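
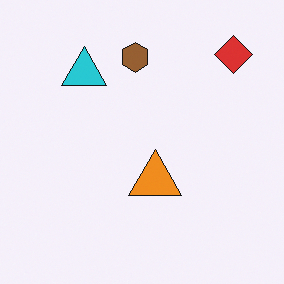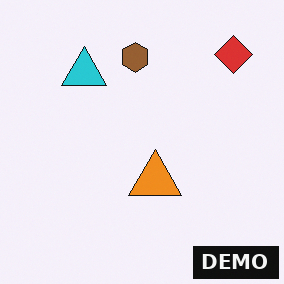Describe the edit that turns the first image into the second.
The image was watermarked with the text "DEMO" in the lower-right corner.

A dark label reading "DEMO" appears in the lower-right corner.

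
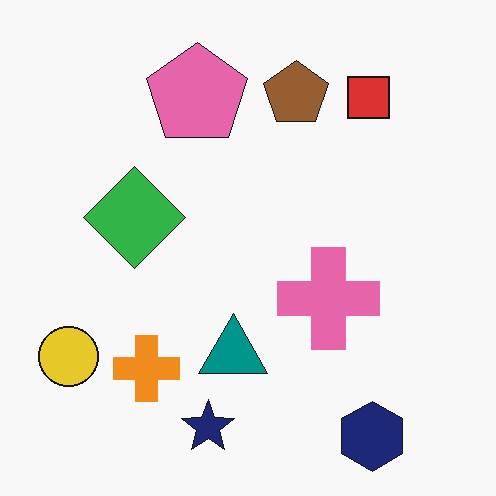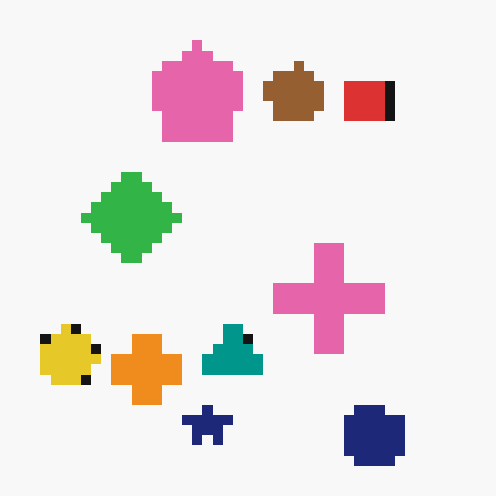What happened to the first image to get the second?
The second image is the first coarsely pixelated.

Shapes are reduced to large square blocks; fine edges and outlines are lost — a downscale-then-upscale (mosaic) effect.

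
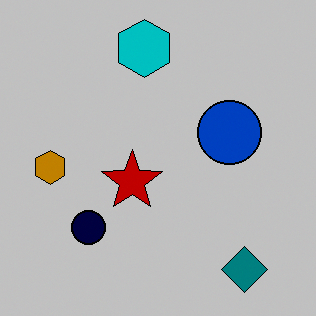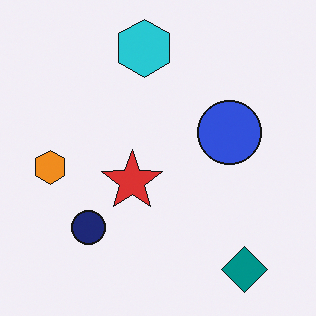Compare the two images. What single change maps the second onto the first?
It was aggressively posterized.

Each flat color has snapped to a coarser quantized level — most visibly, the near-white background has dropped to a flat grey.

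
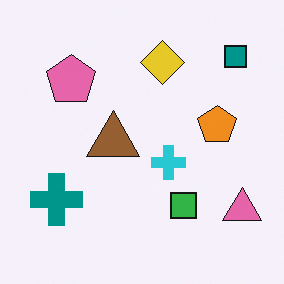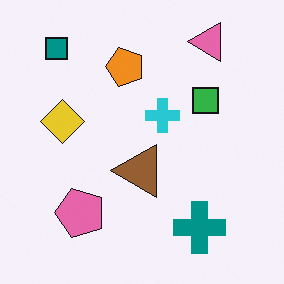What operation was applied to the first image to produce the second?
The transformation is: rotated 90° counter-clockwise.

The teal square sits in the top-right of the first image and the top-left of the second — consistent with a whole-image 90° counter-clockwise rotation.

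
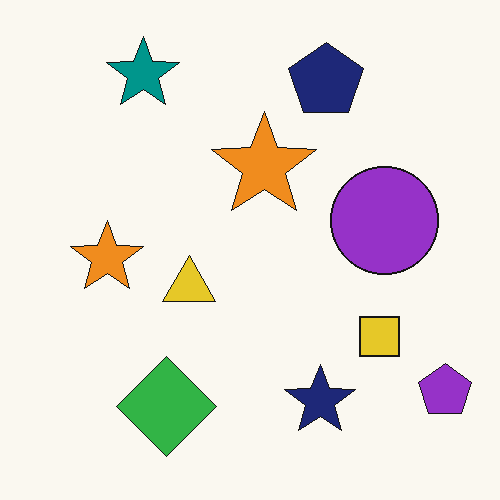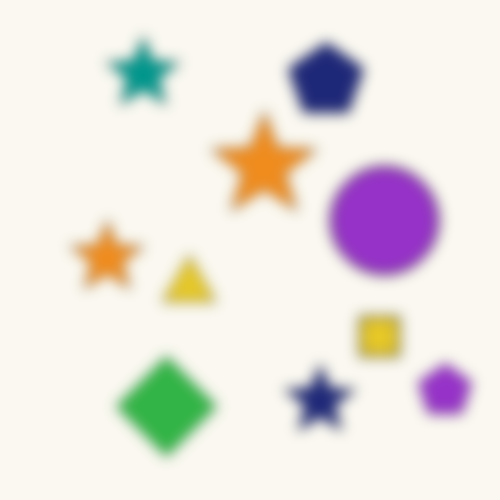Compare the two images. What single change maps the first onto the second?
It was heavily blurred.

Shape edges and outlines are uniformly softened across the whole image.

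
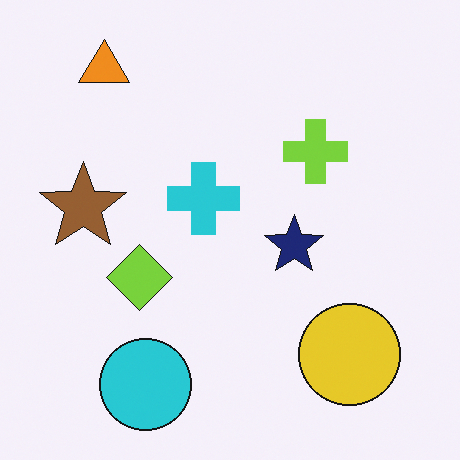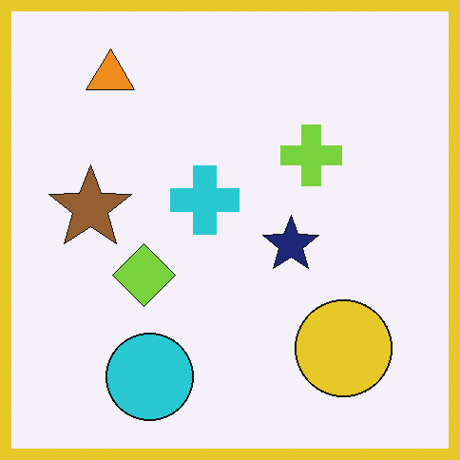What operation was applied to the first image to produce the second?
The transformation is: framed with a yellow border.

A solid yellow frame runs around the edge of the second image, with the content slightly shrunk inside it.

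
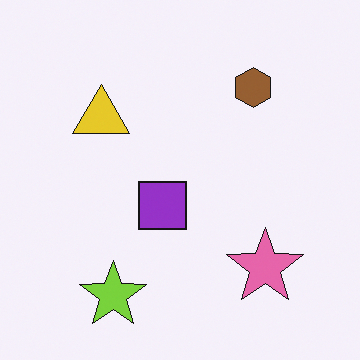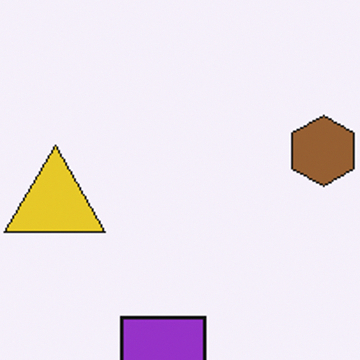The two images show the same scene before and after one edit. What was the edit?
The second image is the first cropped tightly and scaled back up.

The visible shapes are larger and the field of view is narrower; shapes near the original edges may be partly or wholly outside the frame — a crop-and-rescale.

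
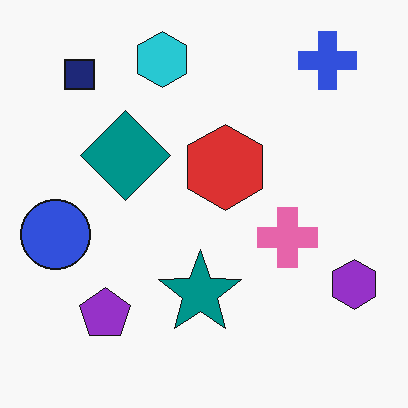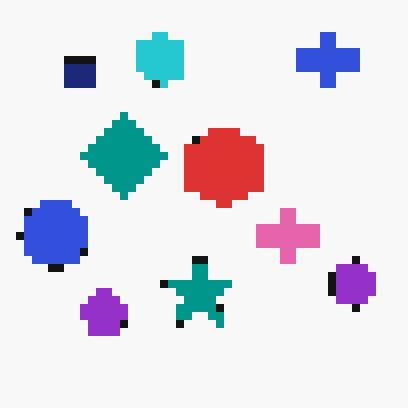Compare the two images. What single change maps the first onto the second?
The image was moderately pixelated.

Shapes are reduced to large square blocks; fine edges and outlines are lost — a downscale-then-upscale (mosaic) effect.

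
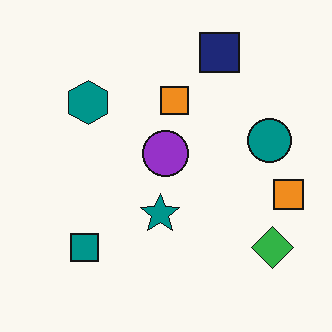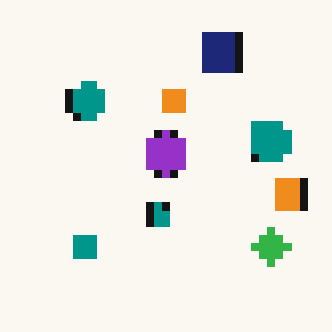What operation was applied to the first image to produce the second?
It was moderately pixelated.

Shapes are reduced to large square blocks; fine edges and outlines are lost — a downscale-then-upscale (mosaic) effect.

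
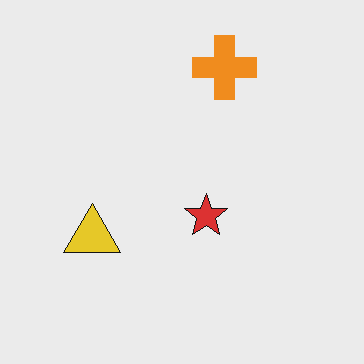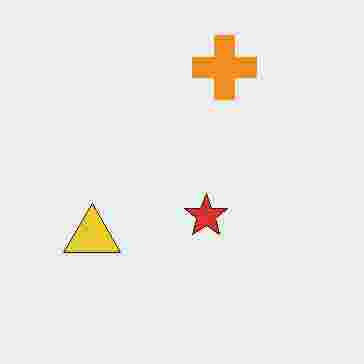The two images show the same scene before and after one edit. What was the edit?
The second image is the first degraded with heavy JPEG compression.

Blocky 8×8 compression artifacts appear around shape edges and the flat background shows ringing — characteristic JPEG degradation.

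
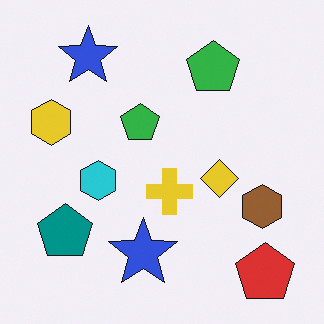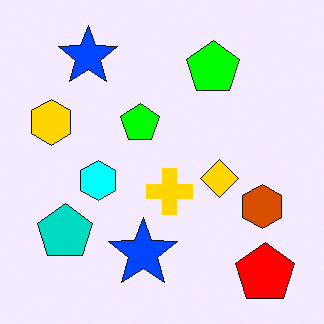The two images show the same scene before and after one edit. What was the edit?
This is the original image heavily oversaturated.

All colors are more vivid — a global saturation change.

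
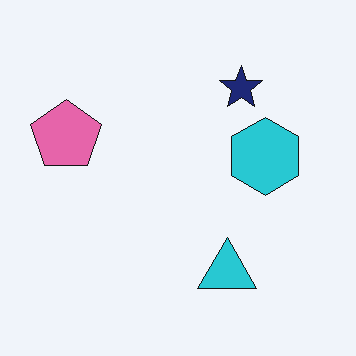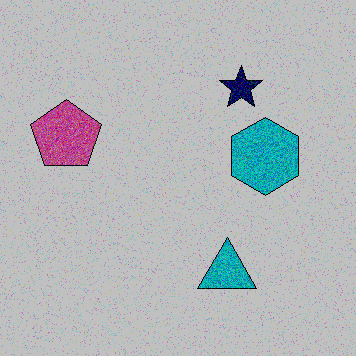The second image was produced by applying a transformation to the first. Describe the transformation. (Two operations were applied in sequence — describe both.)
The second image is the first degraded with heavy additive noise, then aggressively posterized.

Random speckle covers the whole image, including the flat background. Each flat color has snapped to a coarser quantized level — most visibly, the near-white background has dropped to a flat grey.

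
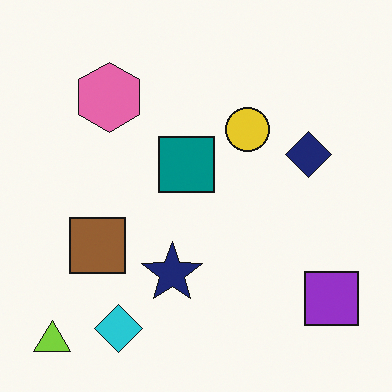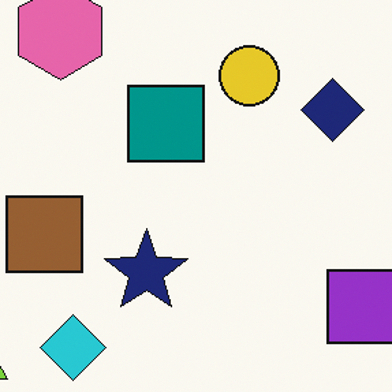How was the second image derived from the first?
This is the original image cropped slightly and scaled back up.

The visible shapes are larger and the field of view is narrower; shapes near the original edges may be partly or wholly outside the frame — a crop-and-rescale.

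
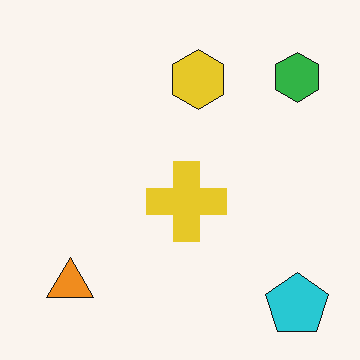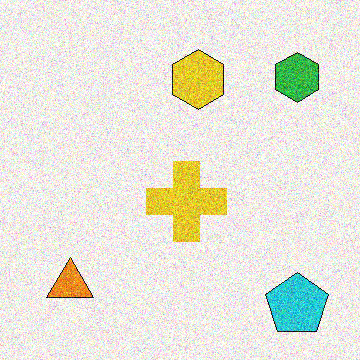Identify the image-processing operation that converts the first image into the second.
This is the original image degraded with heavy additive noise.

Random speckle covers the whole image, including the flat background.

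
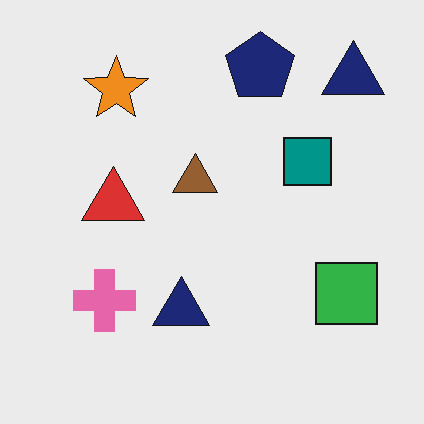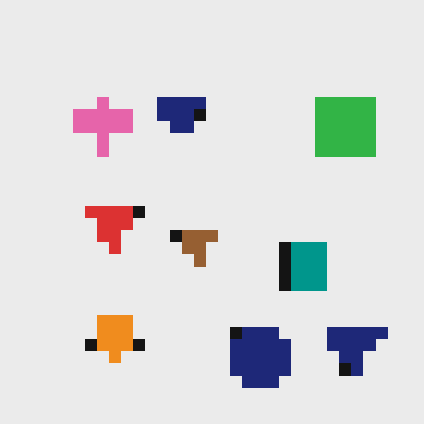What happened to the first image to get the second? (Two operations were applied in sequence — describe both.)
The second image is the first coarsely pixelated, then flipped vertically (top ↔ bottom).

Shapes are reduced to large square blocks; fine edges and outlines are lost — a downscale-then-upscale (mosaic) effect. The navy pentagon is in the top of the first image and the bottom of the second — shapes on opposite sides of the horizontal midline have swapped in a mirror flip.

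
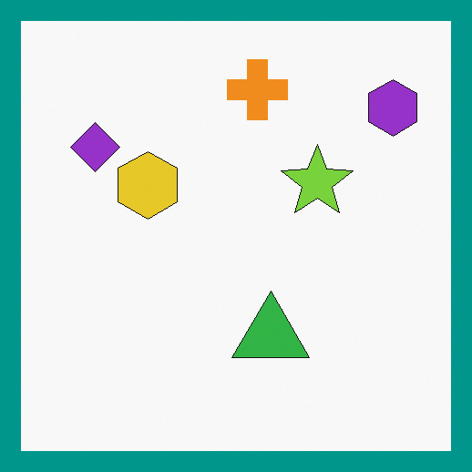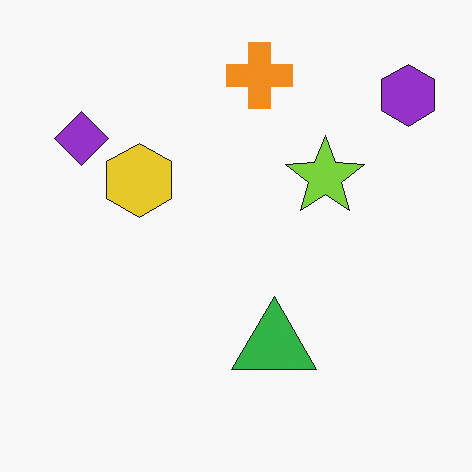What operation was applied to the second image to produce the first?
The first image is the second framed with a teal border.

A solid teal frame runs around the edge of the first image, with the content slightly shrunk inside it.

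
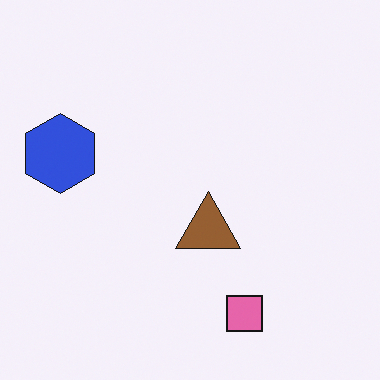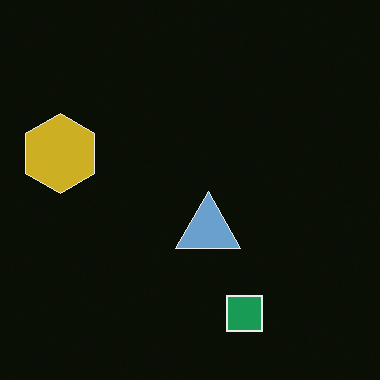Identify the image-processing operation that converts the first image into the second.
The transformation is: color-inverted (negative).

The light background has become dark and every shape's color is its complement — a photographic negative.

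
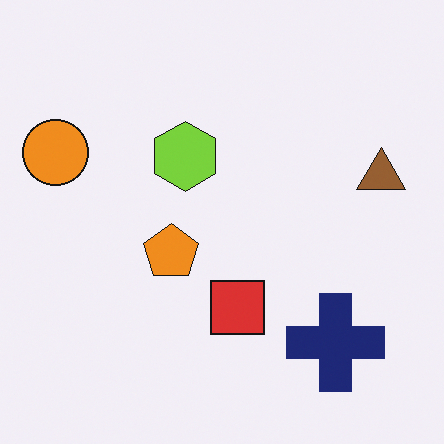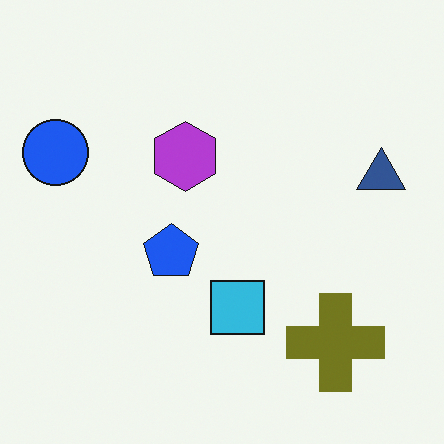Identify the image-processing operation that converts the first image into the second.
The transformation is: hue-shifted by a large amount.

Every shape's color has rotated by the same amount around the hue wheel — a uniform hue shift.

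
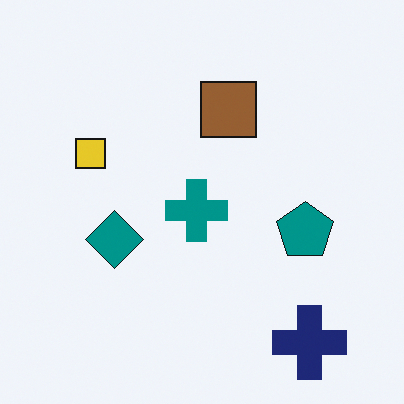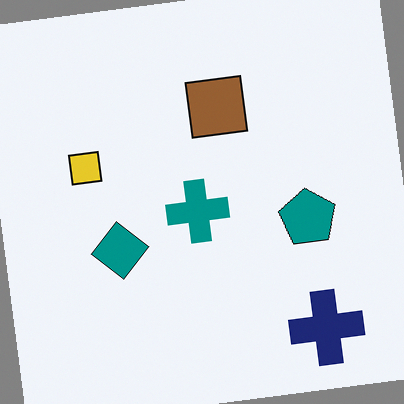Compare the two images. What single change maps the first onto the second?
The transformation is: rotated counter-clockwise by a small amount.

Every shape is tilted by the same angle and the image corners show triangular fill wedges — a whole-image rotation by a non-right angle.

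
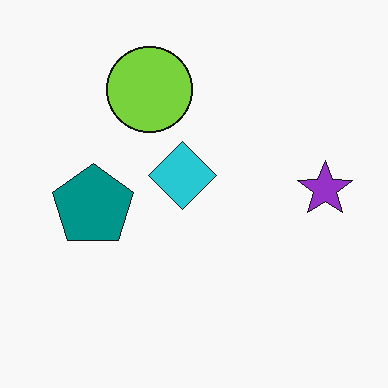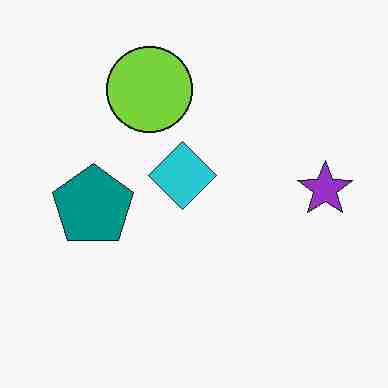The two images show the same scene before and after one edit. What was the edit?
The image was degraded with heavy JPEG compression.

Blocky 8×8 compression artifacts appear around shape edges and the flat background shows ringing — characteristic JPEG degradation.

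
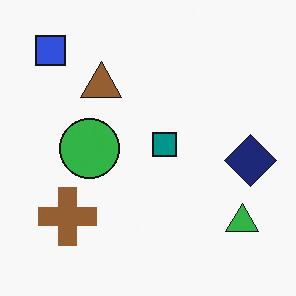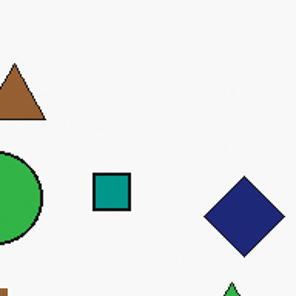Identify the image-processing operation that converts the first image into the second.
The transformation is: cropped slightly and scaled back up.

The visible shapes are larger and the field of view is narrower; shapes near the original edges may be partly or wholly outside the frame — a crop-and-rescale.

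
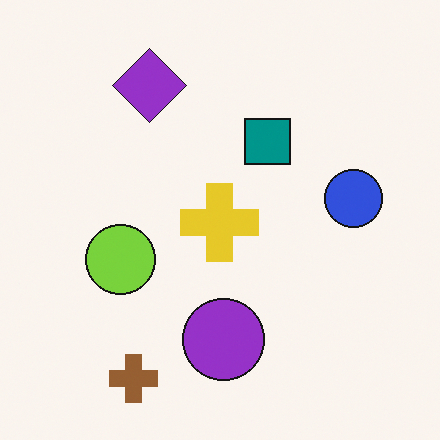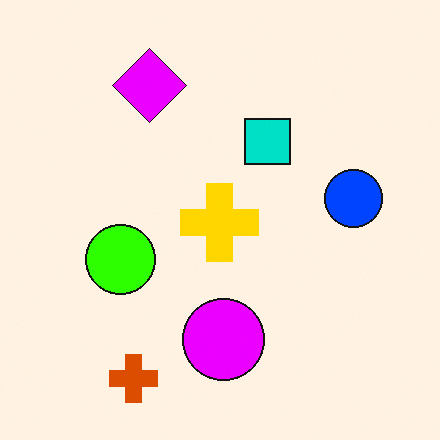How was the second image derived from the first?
It was made much more vivid (saturation change).

All colors are more vivid — a global saturation change.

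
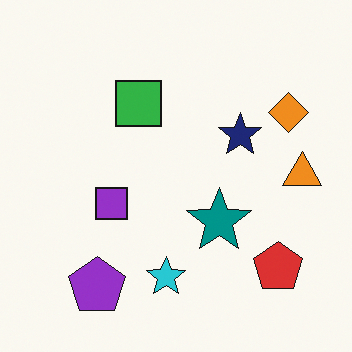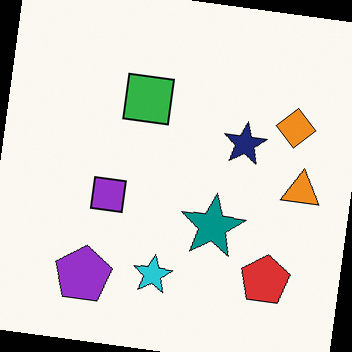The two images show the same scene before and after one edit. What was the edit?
It was rotated clockwise by a few degrees.

Every shape is tilted by the same angle and the image corners show triangular fill wedges — a whole-image rotation by a non-right angle.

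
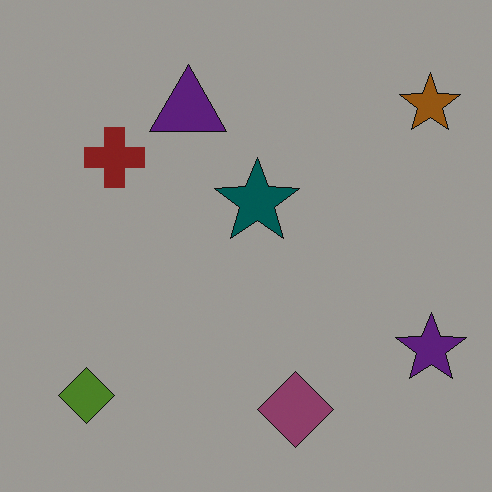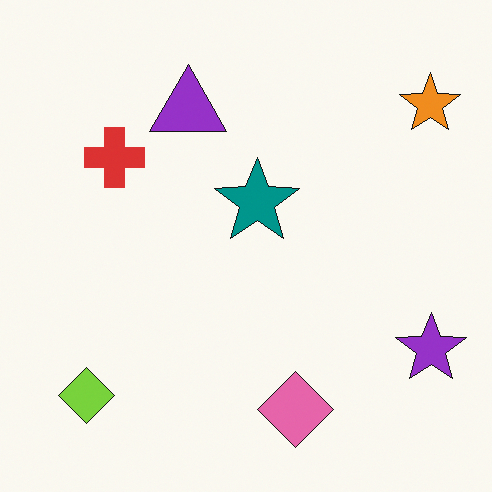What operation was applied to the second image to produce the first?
The image was noticeably darkened.

Every pixel — background and shapes alike — is uniformly darkened.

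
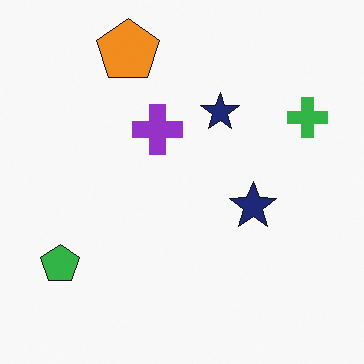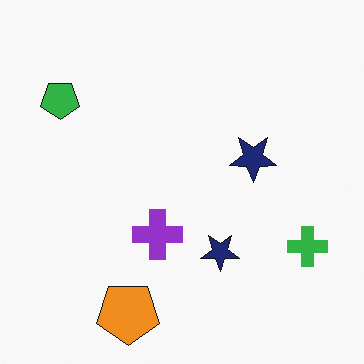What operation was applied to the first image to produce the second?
It was flipped vertically (top ↔ bottom).

The orange pentagon is in the top of the first image and the bottom of the second — shapes on opposite sides of the horizontal midline have swapped in a mirror flip.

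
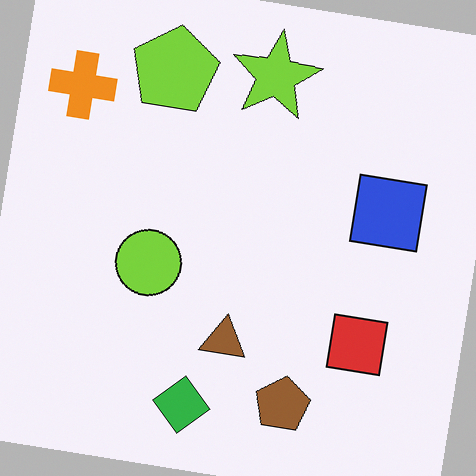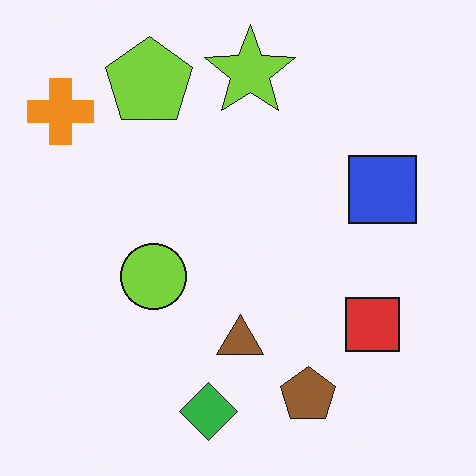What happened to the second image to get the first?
The first image is the second rotated clockwise by a small amount.

Every shape is tilted by the same angle and the image corners show triangular fill wedges — a whole-image rotation by a non-right angle.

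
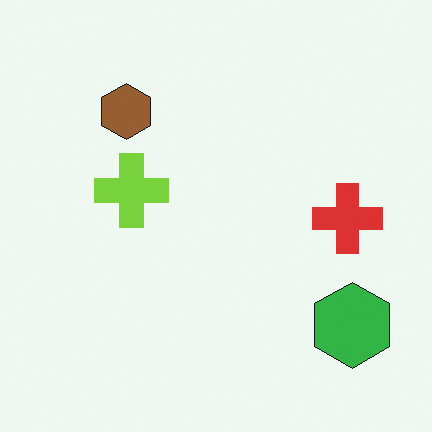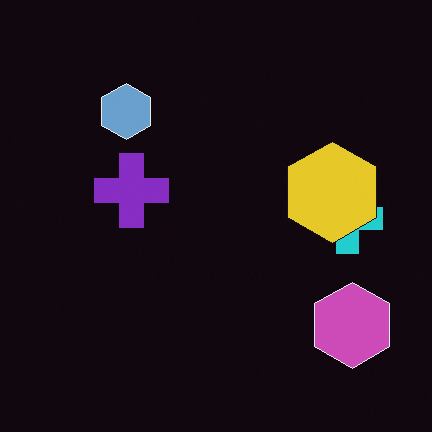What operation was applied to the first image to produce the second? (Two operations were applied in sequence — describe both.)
The image was color-inverted (negative), then overlaid with an additional yellow hexagon.

The light background has become dark and every shape's color is its complement — a photographic negative. A yellow hexagon appears in the second image that is absent from the first.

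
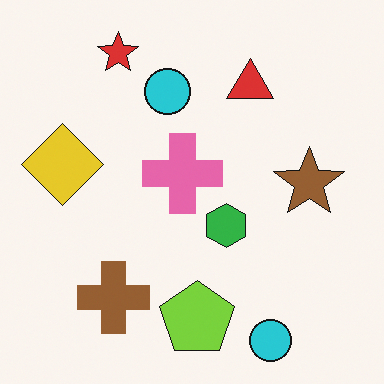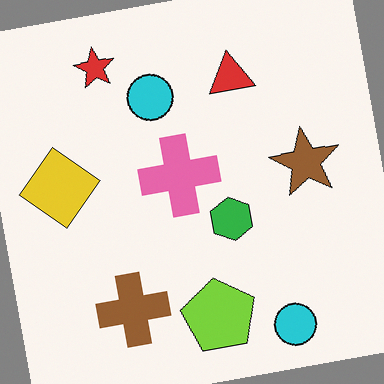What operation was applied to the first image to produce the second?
The second image is the first rotated counter-clockwise by a small amount.

Every shape is tilted by the same angle and the image corners show triangular fill wedges — a whole-image rotation by a non-right angle.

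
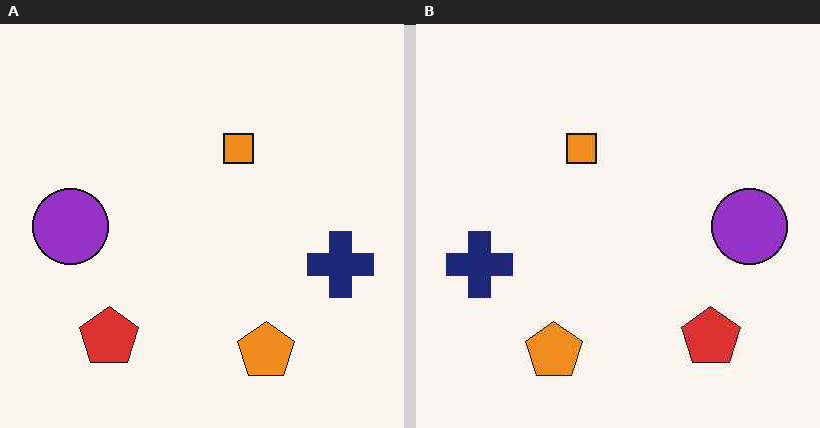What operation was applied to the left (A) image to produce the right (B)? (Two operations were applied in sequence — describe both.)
This is the original image JPEG-compressed with visible artifacts, then flipped horizontally (left ↔ right).

Blocky 8×8 compression artifacts appear around shape edges and the flat background shows ringing — characteristic JPEG degradation. The navy cross is in the right of the left (A) image and the left of the right (B) — shapes on opposite sides of the vertical midline have swapped in a mirror flip.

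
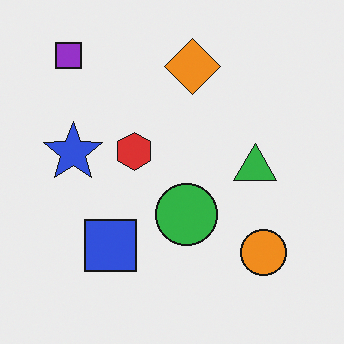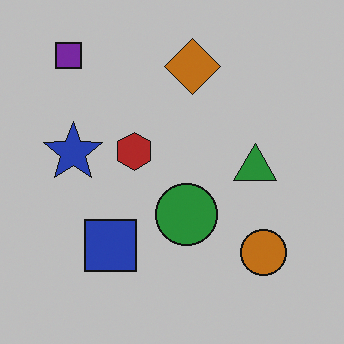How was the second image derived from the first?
It was slightly darkened.

Every pixel — background and shapes alike — is uniformly darkened.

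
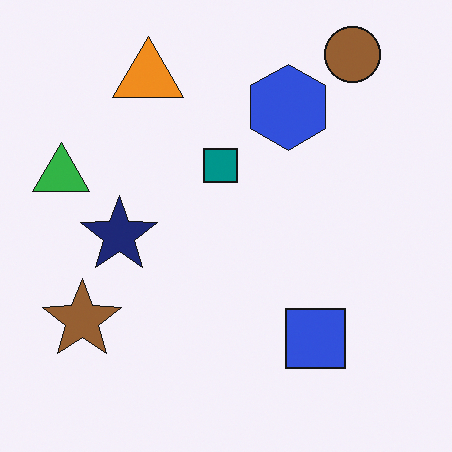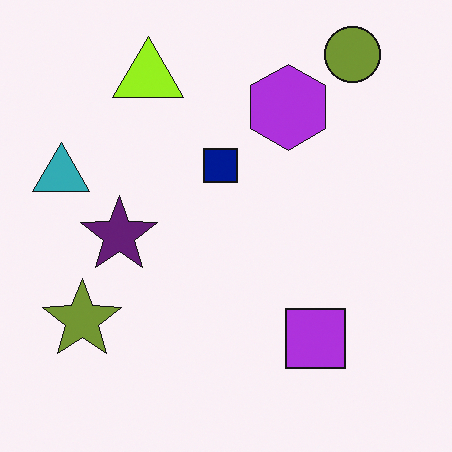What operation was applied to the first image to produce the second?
The image was hue-shifted by a small amount.

Every shape's color has rotated by the same amount around the hue wheel — a uniform hue shift.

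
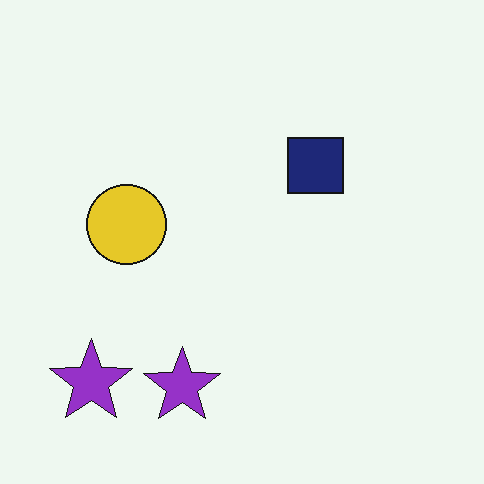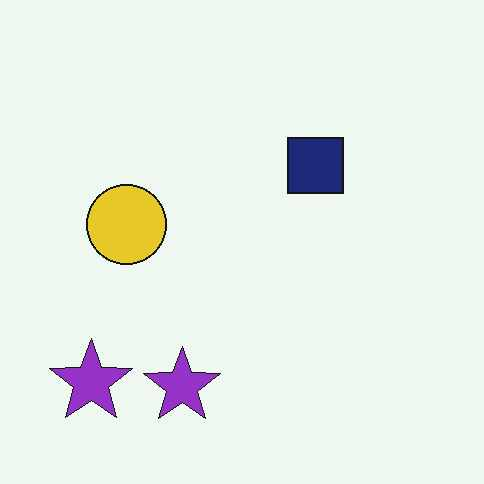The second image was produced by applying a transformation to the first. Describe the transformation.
The image was JPEG-compressed with visible artifacts.

Blocky 8×8 compression artifacts appear around shape edges and the flat background shows ringing — characteristic JPEG degradation.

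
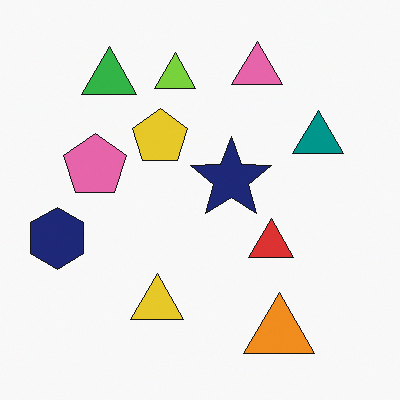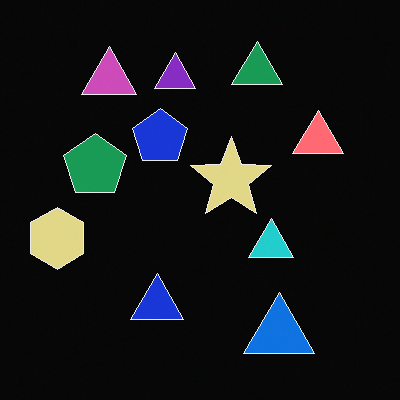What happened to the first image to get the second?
It was color-inverted (negative).

The light background has become dark and every shape's color is its complement — a photographic negative.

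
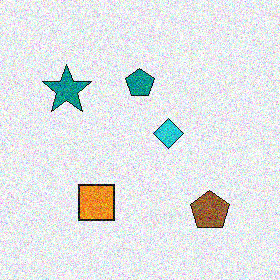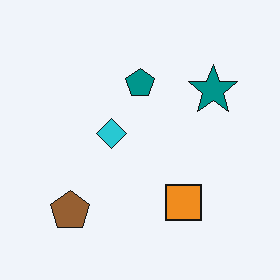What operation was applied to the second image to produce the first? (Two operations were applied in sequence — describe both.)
Flipped horizontally (left ↔ right), then degraded with strong gaussian noise.

The teal star is in the top-right of the second image and the top-left of the first — shapes on opposite sides of the vertical midline have swapped in a mirror flip. Random speckle covers the whole image, including the flat background.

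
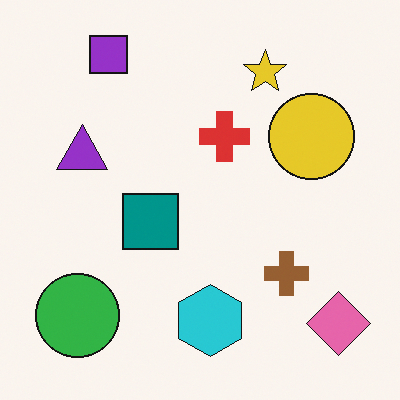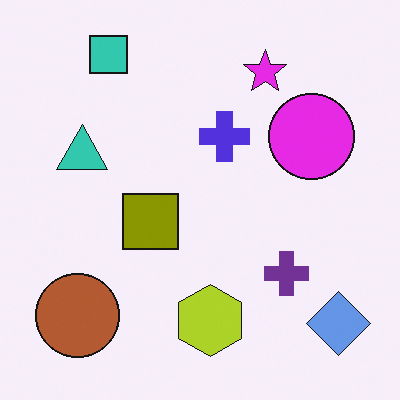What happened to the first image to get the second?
This is the original image hue-shifted by a large amount.

Every shape's color has rotated by the same amount around the hue wheel — a uniform hue shift.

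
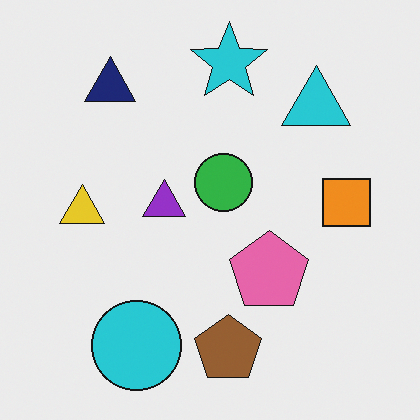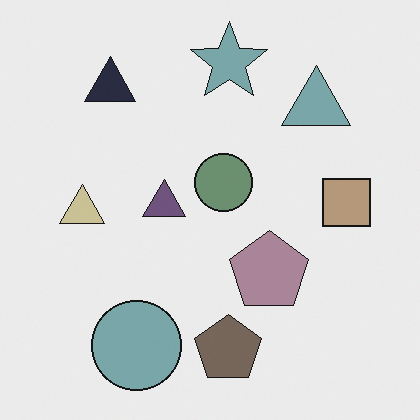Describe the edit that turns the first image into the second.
Heavily desaturated.

All colors are more muted and greyish — a global saturation change.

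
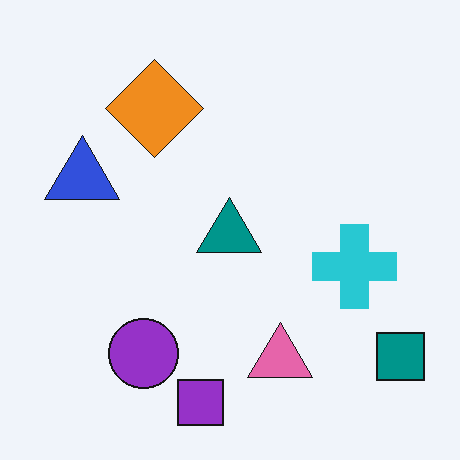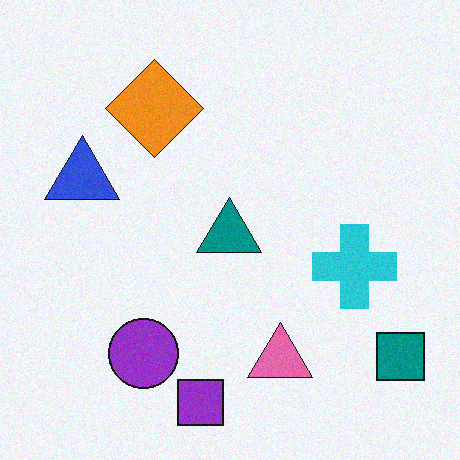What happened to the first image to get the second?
The transformation is: degraded with a light layer of grain.

Random speckle covers the whole image, including the flat background.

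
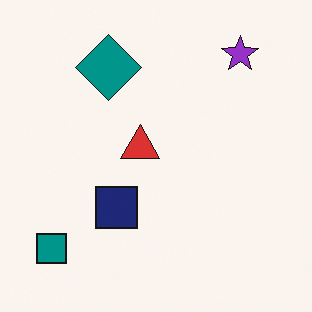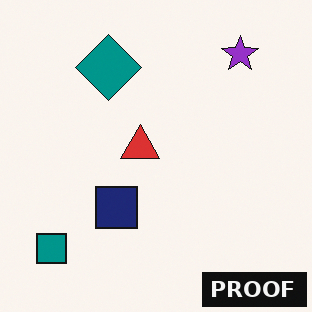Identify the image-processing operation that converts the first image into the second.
The second image is the first watermarked with the text "PROOF" in the lower-right corner.

A dark label reading "PROOF" appears in the lower-right corner.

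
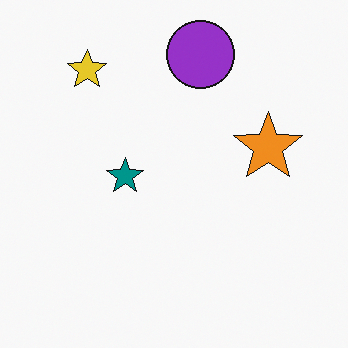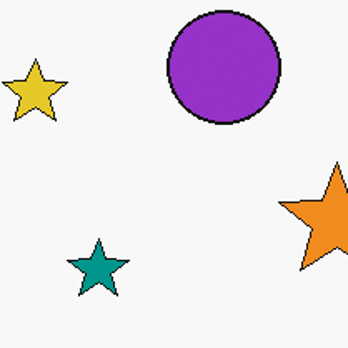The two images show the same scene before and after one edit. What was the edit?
This is the original image cropped tightly and scaled back up.

The visible shapes are larger and the field of view is narrower; shapes near the original edges may be partly or wholly outside the frame — a crop-and-rescale.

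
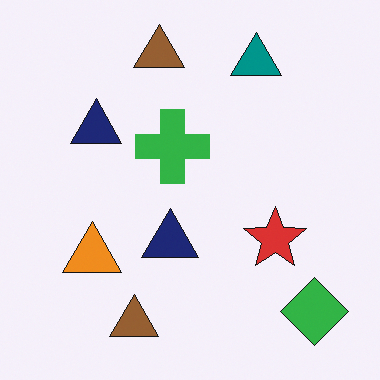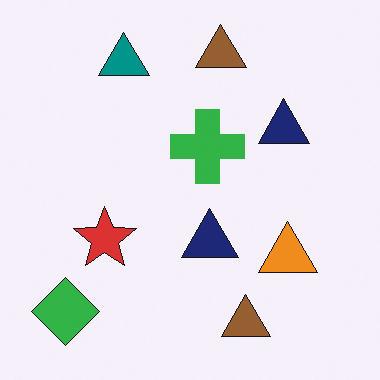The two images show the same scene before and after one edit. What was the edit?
Flipped horizontally (left ↔ right).

The green diamond is in the bottom-right of the first image and the bottom-left of the second — shapes on opposite sides of the vertical midline have swapped in a mirror flip.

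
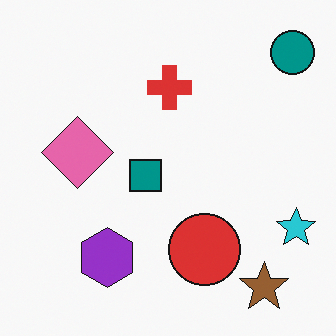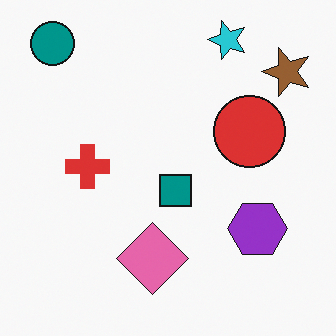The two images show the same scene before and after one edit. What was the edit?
It was rotated 90° counter-clockwise.

The teal circle sits in the top-right of the first image and the top-left of the second — consistent with a whole-image 90° counter-clockwise rotation.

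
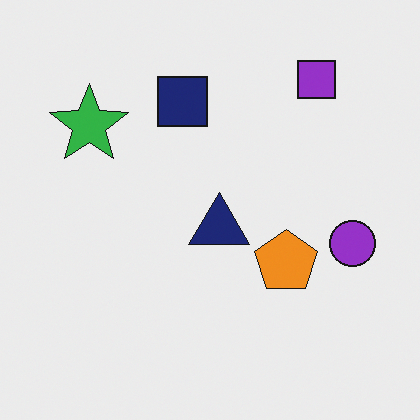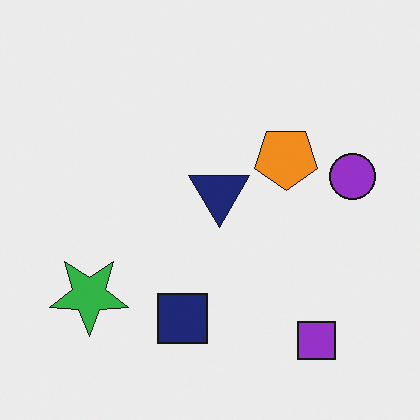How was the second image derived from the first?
It was flipped vertically (top ↔ bottom).

The purple square is in the top-right of the first image and the bottom-right of the second — shapes on opposite sides of the horizontal midline have swapped in a mirror flip.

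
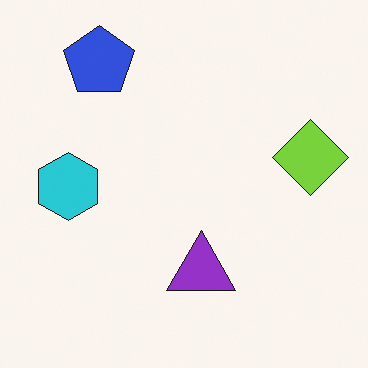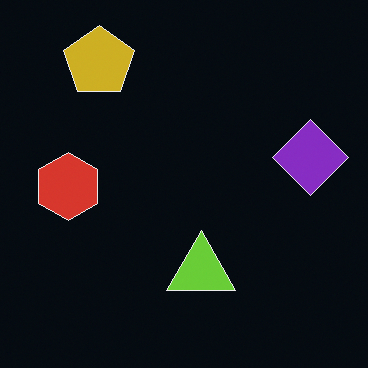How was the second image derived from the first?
It was color-inverted (negative).

The light background has become dark and every shape's color is its complement — a photographic negative.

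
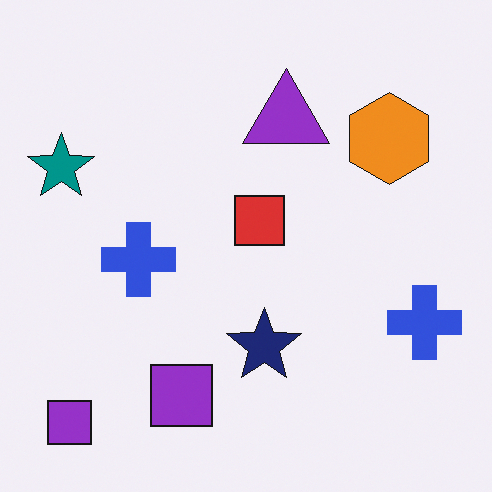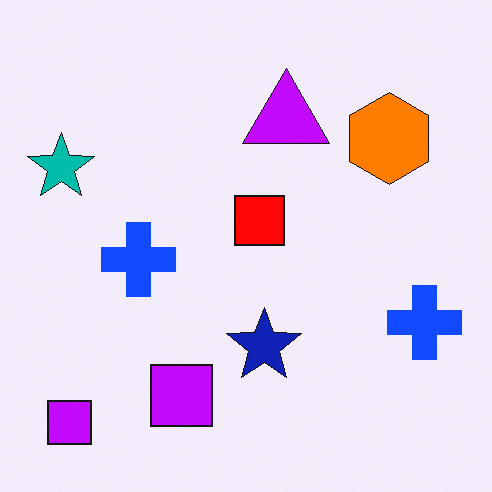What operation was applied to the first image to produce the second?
Heavily oversaturated.

All colors are more vivid — a global saturation change.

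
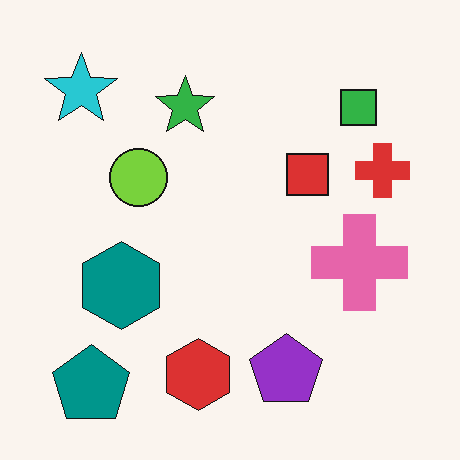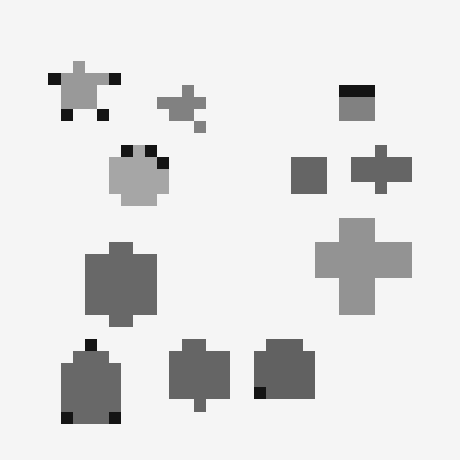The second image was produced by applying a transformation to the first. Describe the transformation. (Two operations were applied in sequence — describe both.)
Converted to grayscale, then coarsely pixelated.

All color is removed — every shape is now a shade of grey. Shapes are reduced to large square blocks; fine edges and outlines are lost — a downscale-then-upscale (mosaic) effect.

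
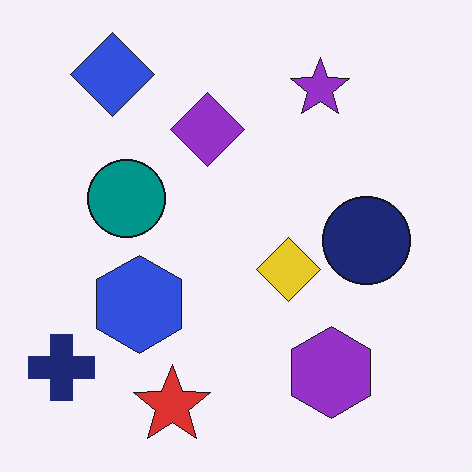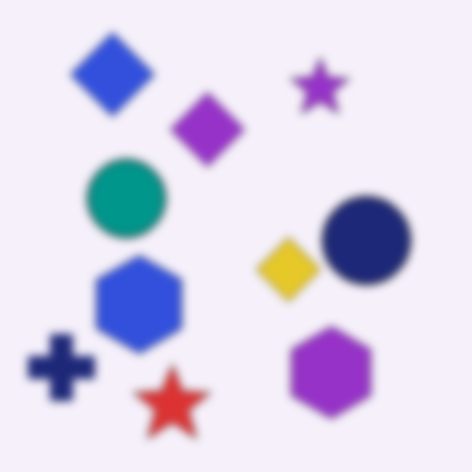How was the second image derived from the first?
The image was moderately blurred.

Shape edges and outlines are uniformly softened across the whole image.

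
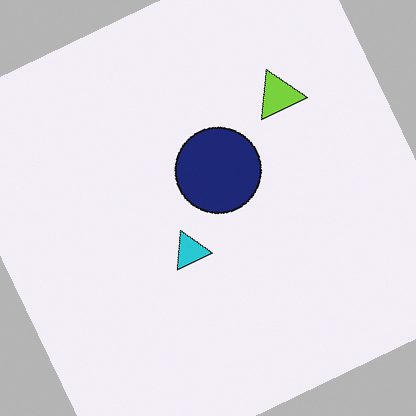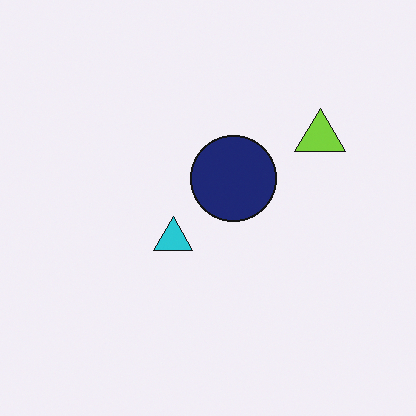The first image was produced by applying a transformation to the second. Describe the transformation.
The image was rotated counter-clockwise by a moderate amount.

Every shape is tilted by the same angle and the image corners show triangular fill wedges — a whole-image rotation by a non-right angle.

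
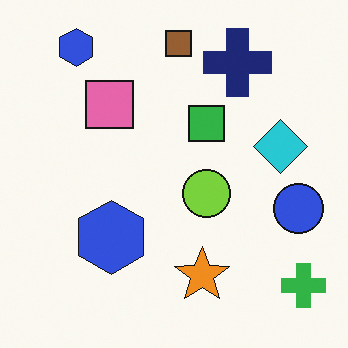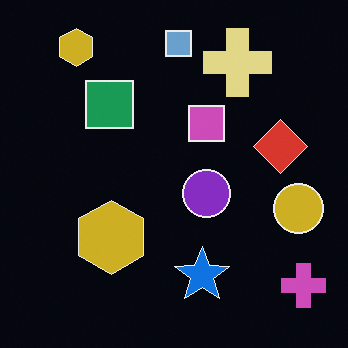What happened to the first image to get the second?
The image was color-inverted (negative).

The light background has become dark and every shape's color is its complement — a photographic negative.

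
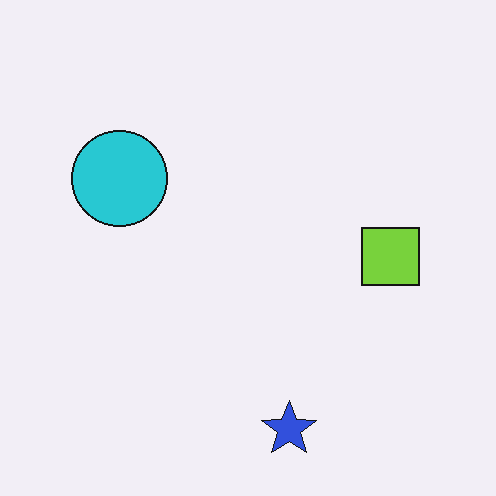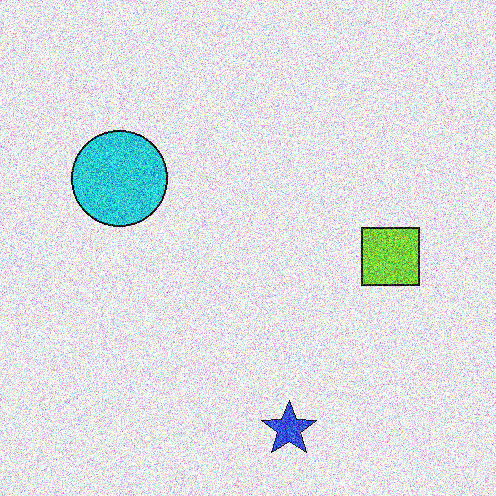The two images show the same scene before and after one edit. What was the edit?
This is the original image degraded with a thick layer of grain.

Random speckle covers the whole image, including the flat background.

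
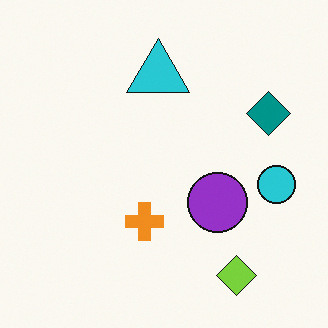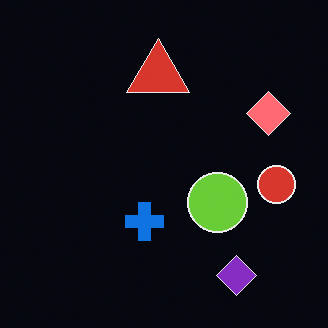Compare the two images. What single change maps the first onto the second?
The transformation is: color-inverted (negative).

The light background has become dark and every shape's color is its complement — a photographic negative.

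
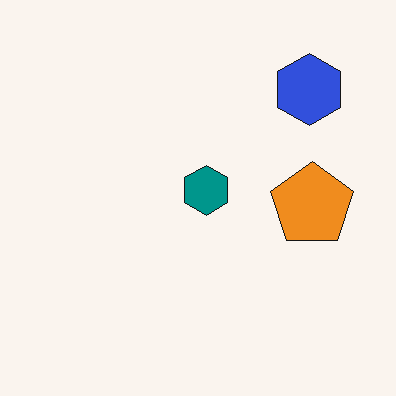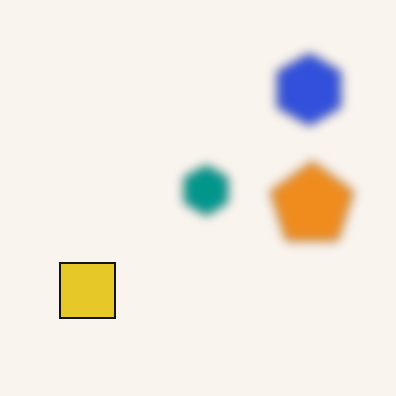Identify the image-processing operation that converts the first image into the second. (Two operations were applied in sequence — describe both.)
This is the original image strongly gaussian-blurred, then overlaid with an additional yellow square.

Shape edges and outlines are uniformly softened across the whole image. A yellow square appears in the second image that is absent from the first.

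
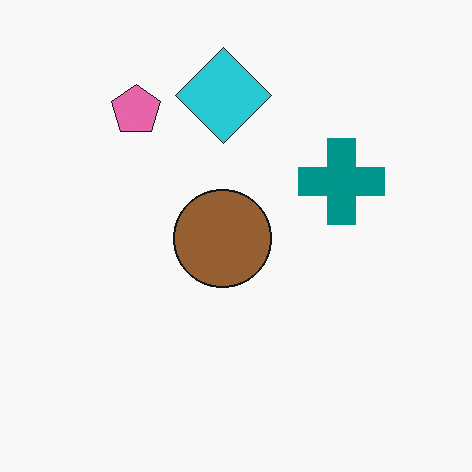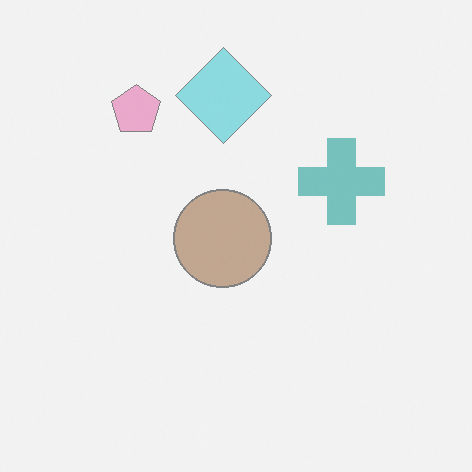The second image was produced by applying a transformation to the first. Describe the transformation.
This is the original image given much lower contrast.

Tones are pushed toward mid-grey across the whole image — a global contrast change.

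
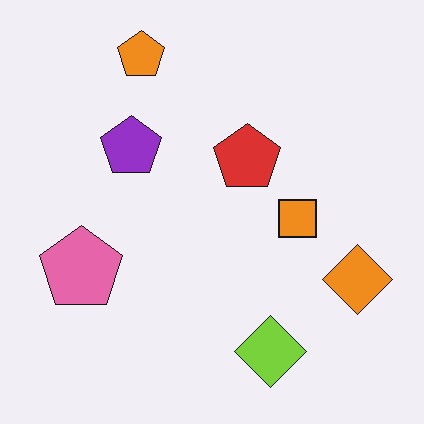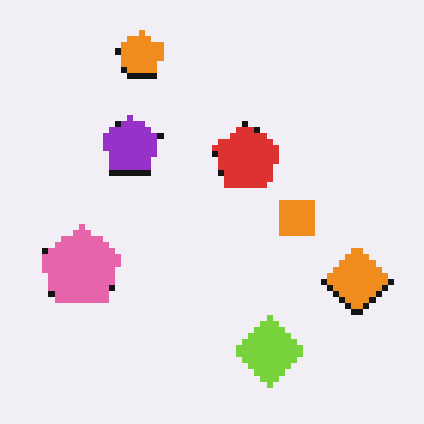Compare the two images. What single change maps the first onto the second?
This is the original image moderately pixelated.

Shapes are reduced to large square blocks; fine edges and outlines are lost — a downscale-then-upscale (mosaic) effect.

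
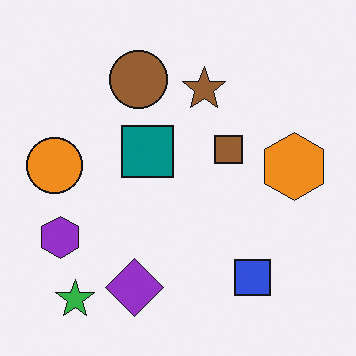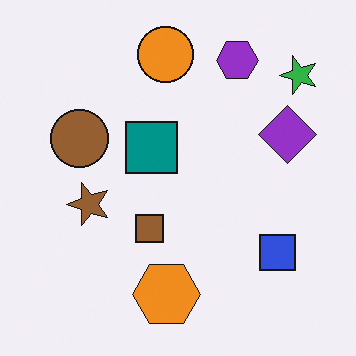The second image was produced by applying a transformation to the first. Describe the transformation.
The image was transposed (reflected across the top-left ↔ bottom-right diagonal).

Shapes have swapped their row and column positions — what was in the top-right is now in the bottom-left — a diagonal reflection.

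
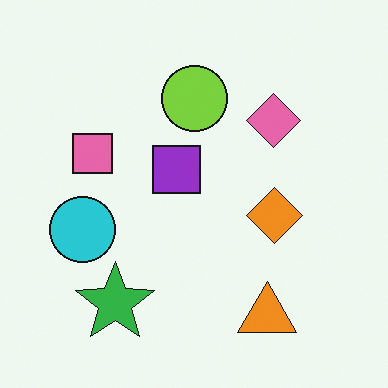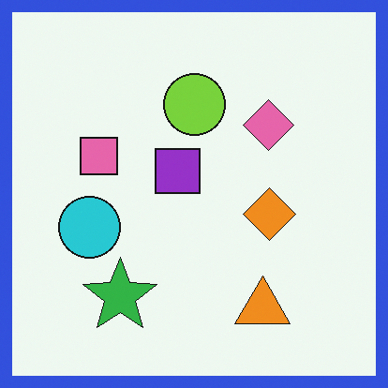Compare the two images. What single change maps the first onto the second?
The second image is the first framed with a blue border.

A solid blue frame runs around the edge of the second image, with the content slightly shrunk inside it.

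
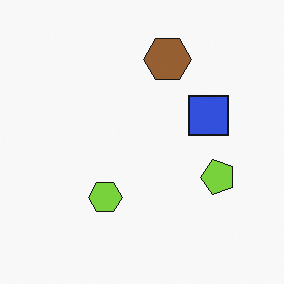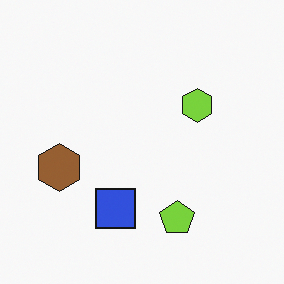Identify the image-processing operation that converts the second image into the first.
It was transposed (reflected across the top-left ↔ bottom-right diagonal).

Shapes have swapped their row and column positions — what was in the top-right is now in the bottom-left — a diagonal reflection.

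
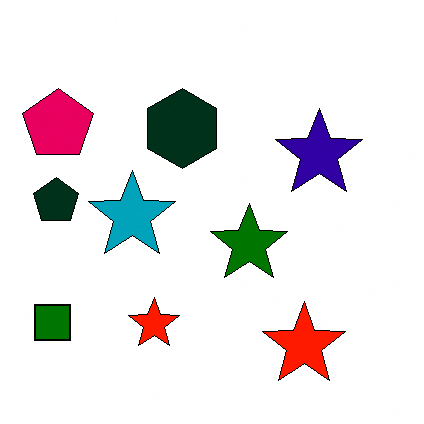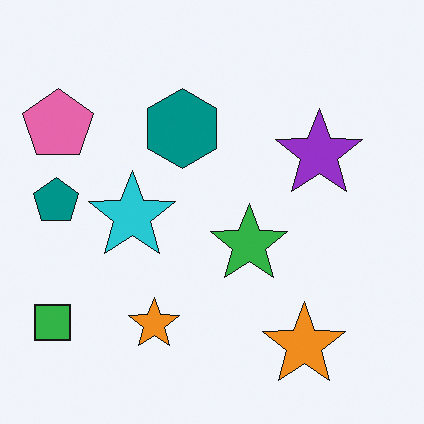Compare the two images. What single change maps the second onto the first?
This is the original image given much higher contrast.

Tones are pushed away from mid-grey across the whole image — a global contrast change.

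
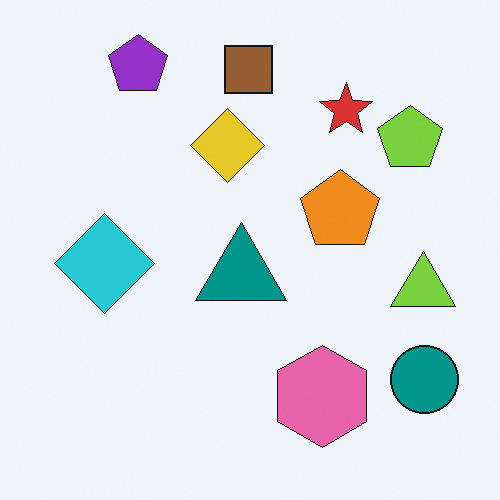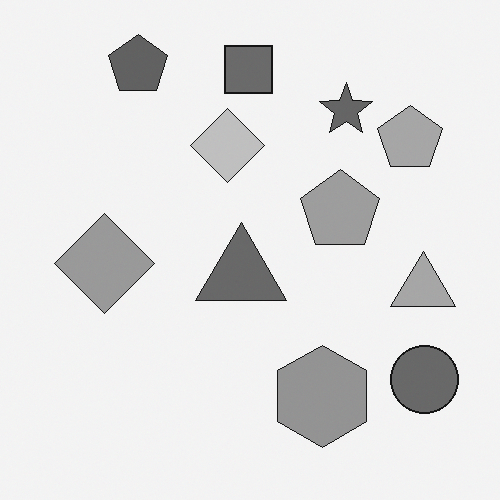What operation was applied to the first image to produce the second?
Converted to grayscale.

All color is removed — every shape is now a shade of grey.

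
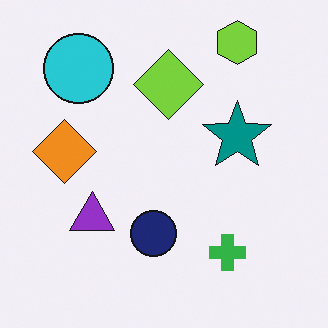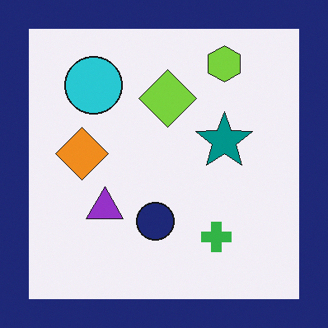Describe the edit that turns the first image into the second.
It was framed with a navy border.

A solid navy frame runs around the edge of the second image, with the content slightly shrunk inside it.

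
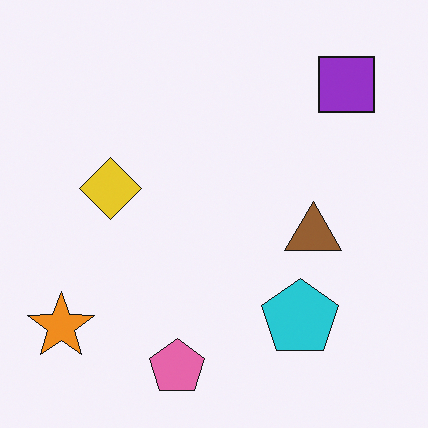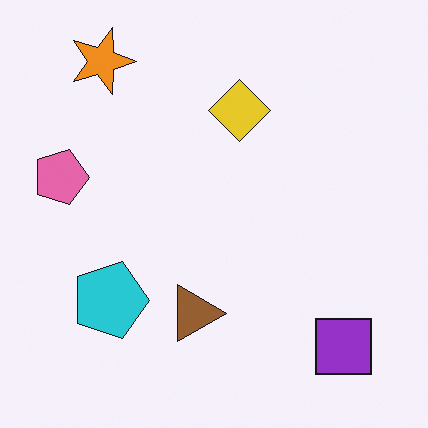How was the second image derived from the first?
The transformation is: rotated 90° clockwise.

The orange star sits in the bottom-left of the first image and the top-left of the second — consistent with a whole-image 90° clockwise rotation.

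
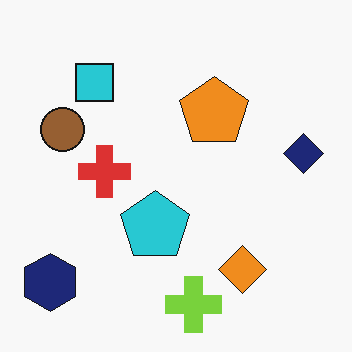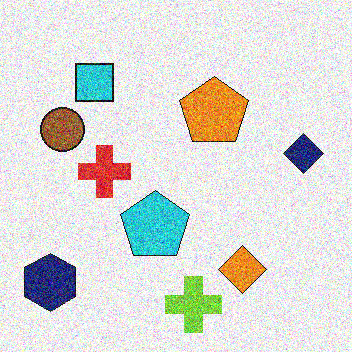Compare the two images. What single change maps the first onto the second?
It was degraded with heavy additive noise.

Random speckle covers the whole image, including the flat background.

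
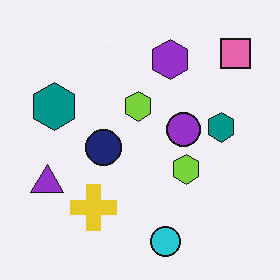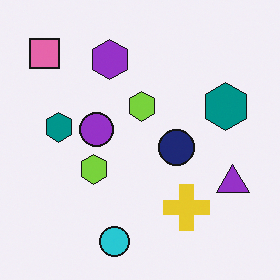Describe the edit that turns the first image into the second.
It was flipped horizontally (left ↔ right).

The pink square is in the top-right of the first image and the top-left of the second — shapes on opposite sides of the vertical midline have swapped in a mirror flip.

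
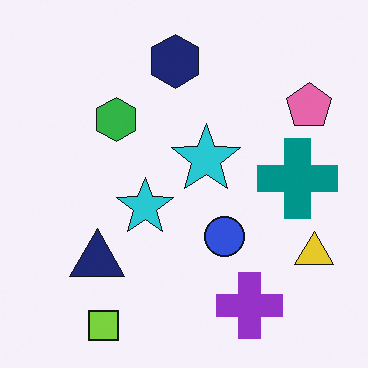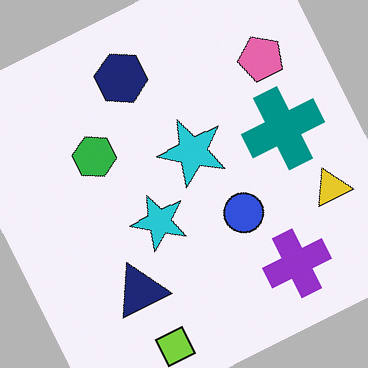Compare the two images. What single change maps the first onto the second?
The second image is the first rotated counter-clockwise by a clearly visible amount.

Every shape is tilted by the same angle and the image corners show triangular fill wedges — a whole-image rotation by a non-right angle.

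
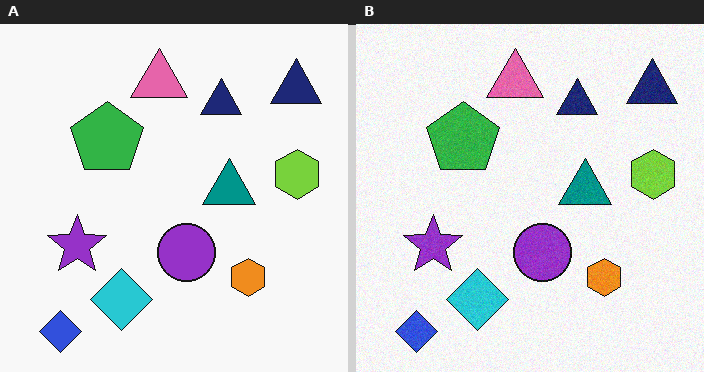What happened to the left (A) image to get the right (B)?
This is the original image degraded with light additive noise.

Random speckle covers the whole image, including the flat background.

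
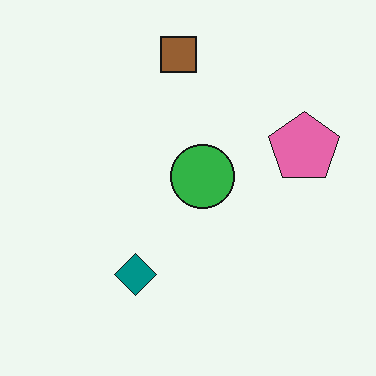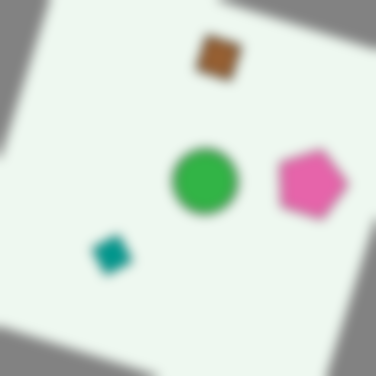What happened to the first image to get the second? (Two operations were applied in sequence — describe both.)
The transformation is: rotated clockwise by a moderate amount, then heavily blurred.

Every shape is tilted by the same angle and the image corners show triangular fill wedges — a whole-image rotation by a non-right angle. Shape edges and outlines are uniformly softened across the whole image.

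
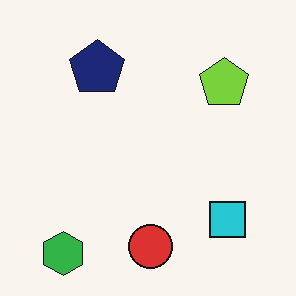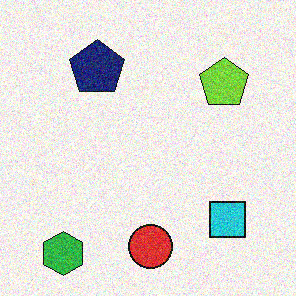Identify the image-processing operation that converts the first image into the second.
The image was degraded with visible gaussian noise.

Random speckle covers the whole image, including the flat background.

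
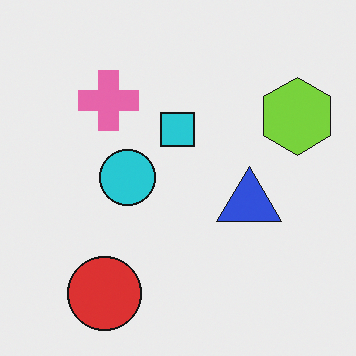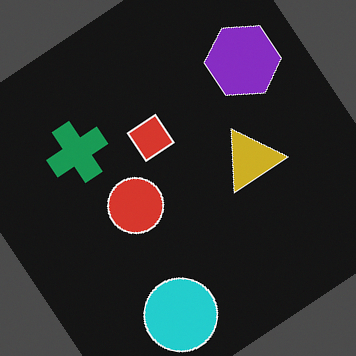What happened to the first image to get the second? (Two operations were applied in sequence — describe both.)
This is the original image rotated counter-clockwise by a large amount — several tens of degrees, then color-inverted (negative).

Every shape is tilted by the same angle and the image corners show triangular fill wedges — a whole-image rotation by a non-right angle. The light background has become dark and every shape's color is its complement — a photographic negative.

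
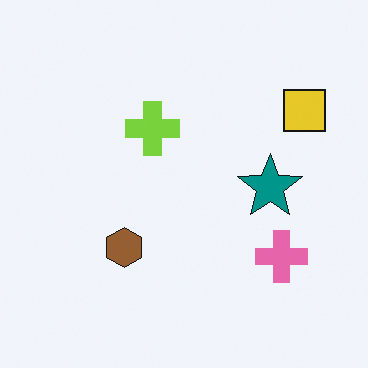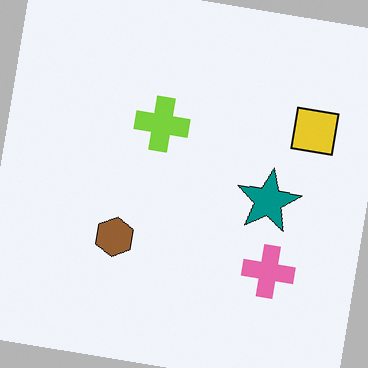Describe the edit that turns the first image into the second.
The image was rotated clockwise by a small amount.

Every shape is tilted by the same angle and the image corners show triangular fill wedges — a whole-image rotation by a non-right angle.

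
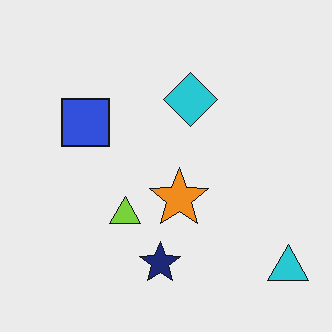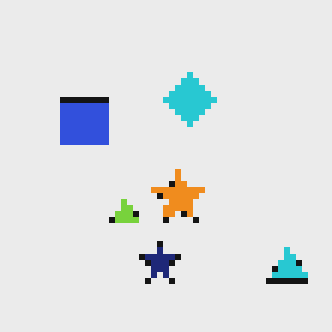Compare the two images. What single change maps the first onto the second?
It was moderately pixelated.

Shapes are reduced to large square blocks; fine edges and outlines are lost — a downscale-then-upscale (mosaic) effect.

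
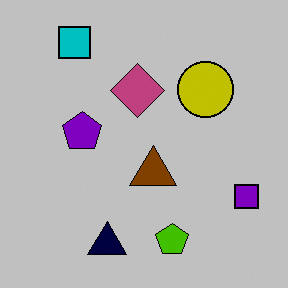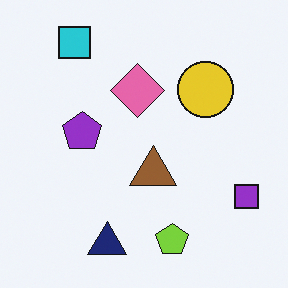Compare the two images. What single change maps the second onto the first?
This is the original image heavily posterized to just a handful of flat colors.

Each flat color has snapped to a coarser quantized level — most visibly, the near-white background has dropped to a flat grey.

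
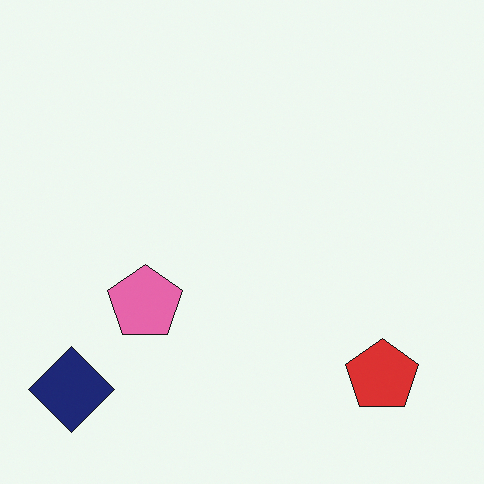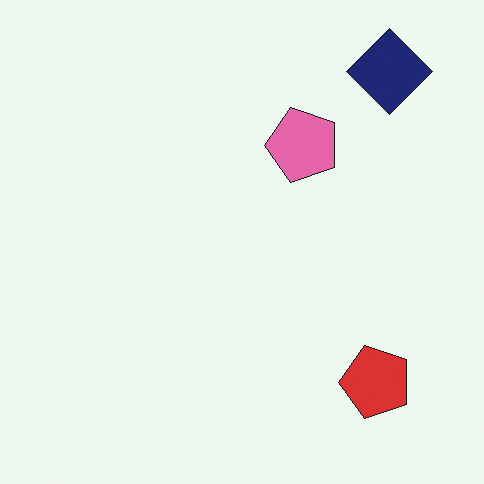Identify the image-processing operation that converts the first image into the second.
This is the original image transposed (reflected across the top-left ↔ bottom-right diagonal).

Shapes have swapped their row and column positions — what was in the top-right is now in the bottom-left — a diagonal reflection.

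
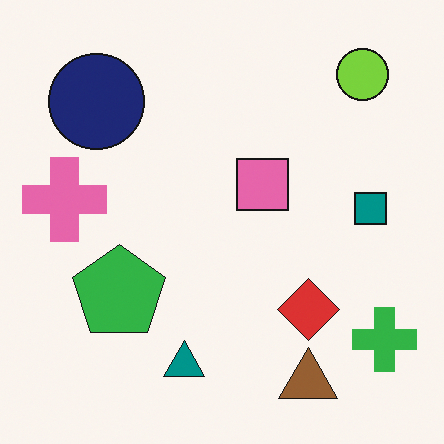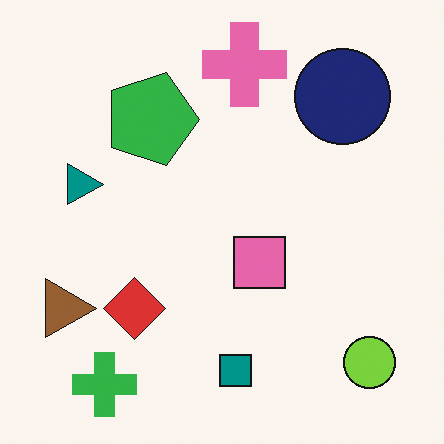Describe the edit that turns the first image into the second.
The transformation is: rotated 90° clockwise.

The lime circle sits in the top-right of the first image and the bottom-right of the second — consistent with a whole-image 90° clockwise rotation.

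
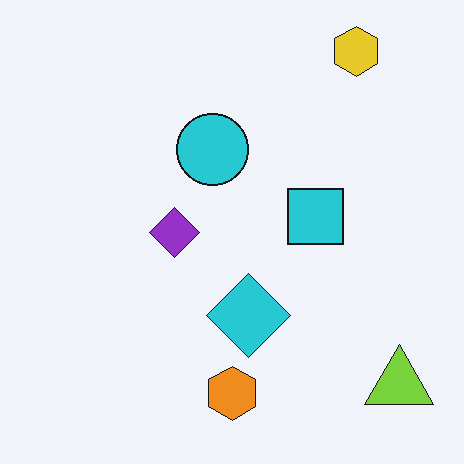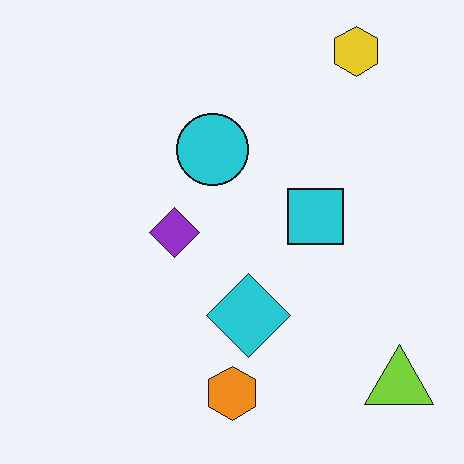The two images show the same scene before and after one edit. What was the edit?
The image was JPEG-compressed with visible artifacts.

Blocky 8×8 compression artifacts appear around shape edges and the flat background shows ringing — characteristic JPEG degradation.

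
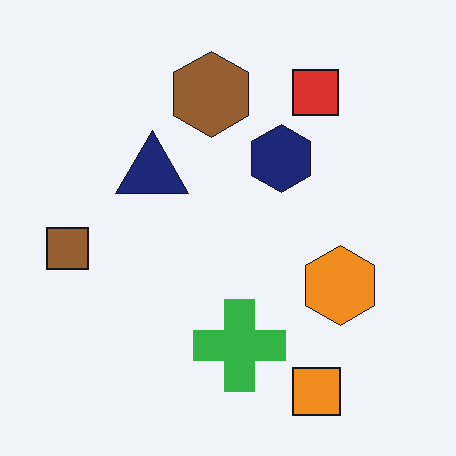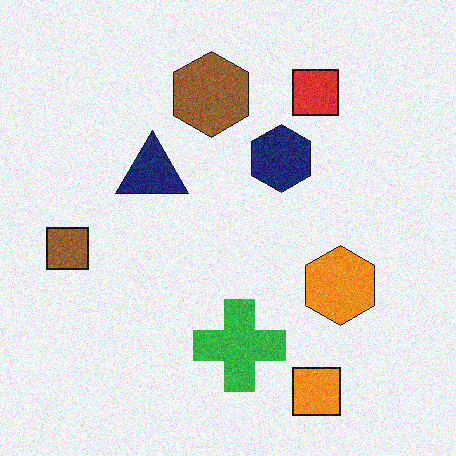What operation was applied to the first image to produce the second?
This is the original image degraded with visible gaussian noise.

Random speckle covers the whole image, including the flat background.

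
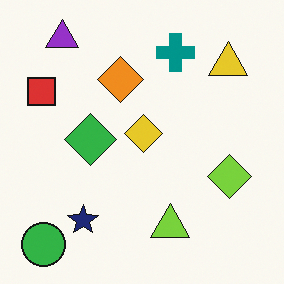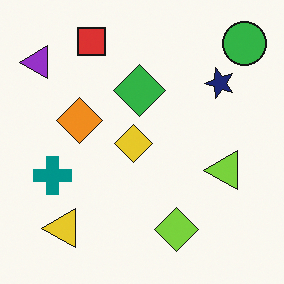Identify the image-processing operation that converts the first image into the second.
The image was transposed (reflected across the top-left ↔ bottom-right diagonal).

Shapes have swapped their row and column positions — what was in the top-right is now in the bottom-left — a diagonal reflection.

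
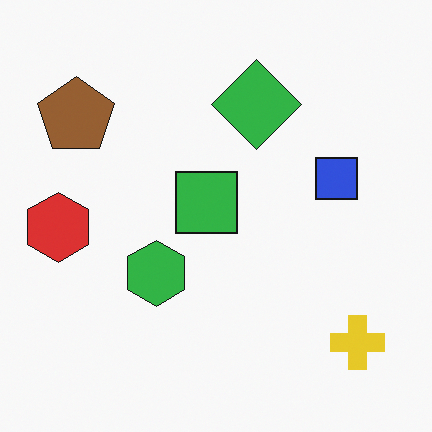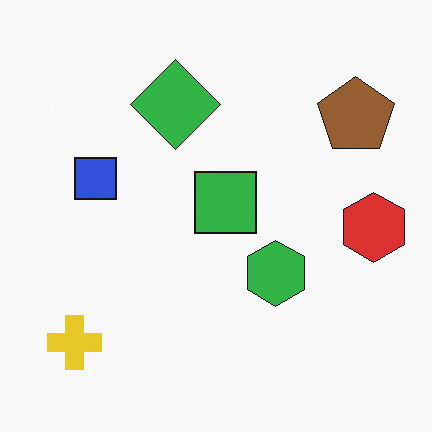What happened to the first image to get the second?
The second image is the first flipped horizontally (left ↔ right).

The red hexagon is in the left of the first image and the right of the second — shapes on opposite sides of the vertical midline have swapped in a mirror flip.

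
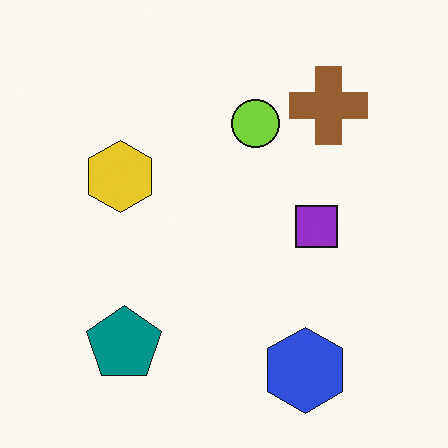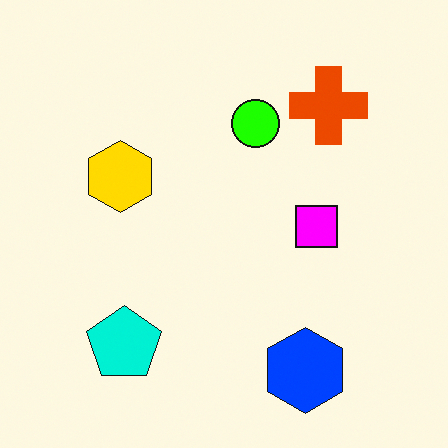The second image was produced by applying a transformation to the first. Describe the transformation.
The transformation is: made much more vivid (saturation change).

All colors are more vivid — a global saturation change.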